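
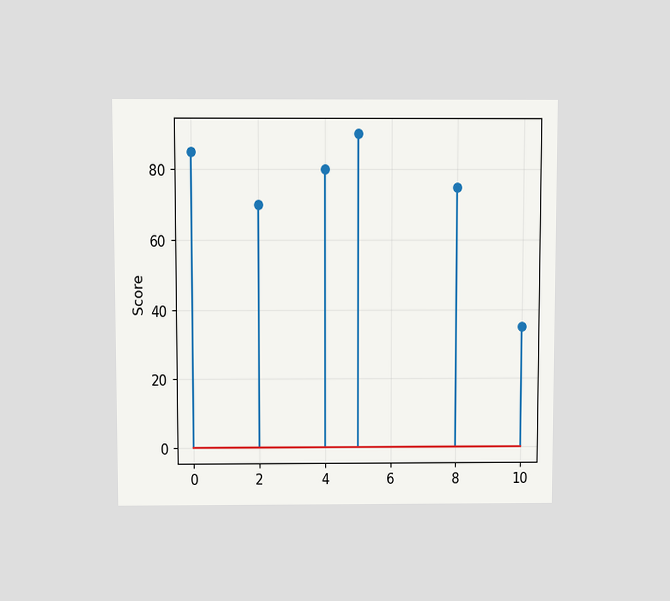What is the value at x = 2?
70

The chart is viewed slightly from above. The stem at x=2 reaches 70.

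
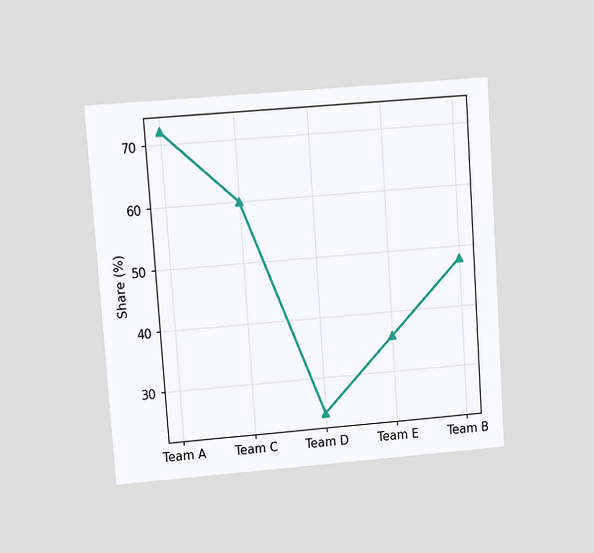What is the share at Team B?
The chart is tilted about 4° counter-clockwise and viewed at a slight angle. At Team B, the line is at 48%.

48%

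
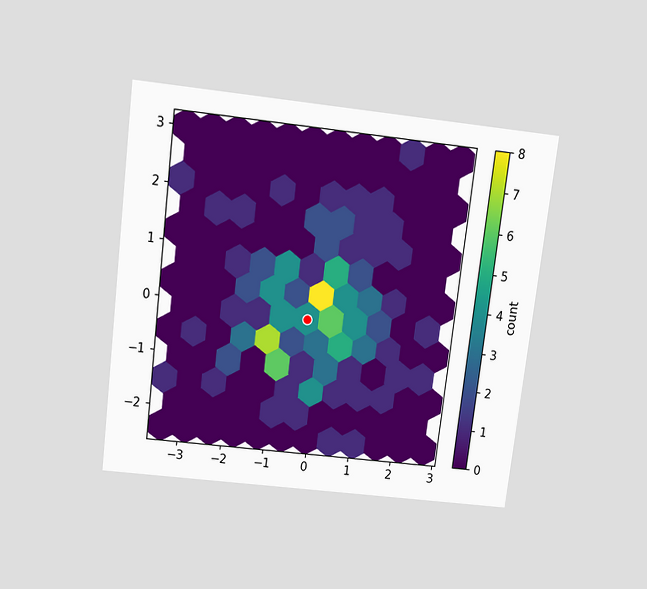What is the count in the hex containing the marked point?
The chart is tilted about 7° clockwise and viewed slightly from above. The marked hex reads 4 on the colorbar.

4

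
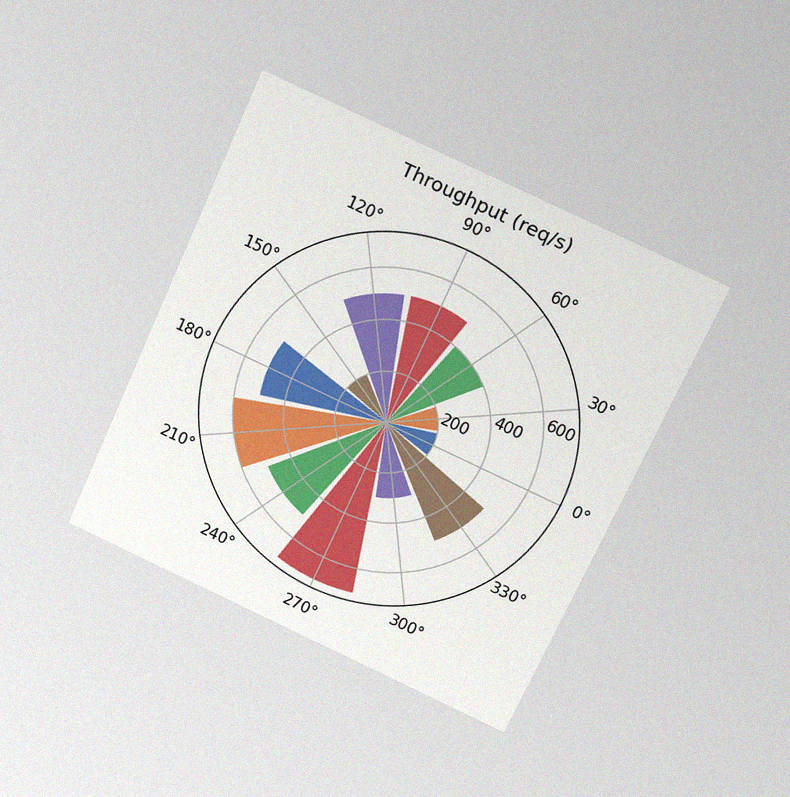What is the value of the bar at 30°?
200req/s

The chart is tilted about 24° clockwise and viewed slightly from above, with some photo noise. The bar at 30° reaches 200req/s on the radial axis.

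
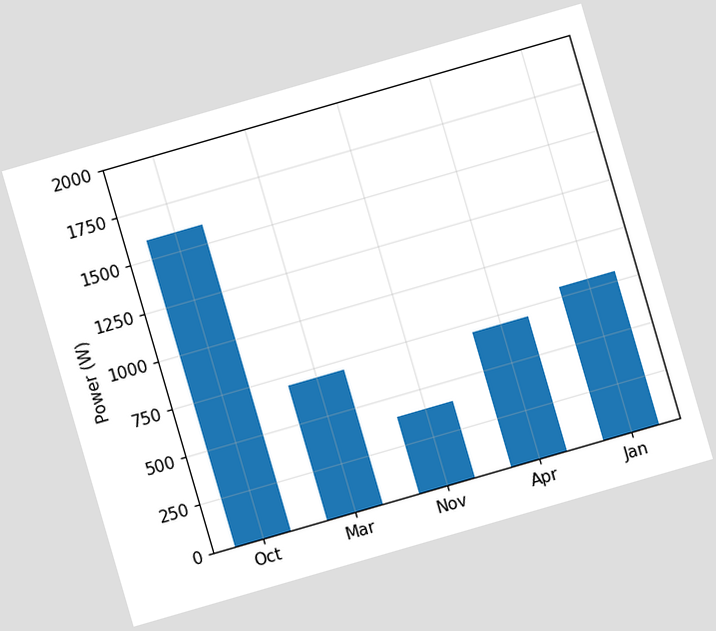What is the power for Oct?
1600W

The chart is tilted about 16° counter-clockwise. Reading along the chart's y-axis, the Oct bar reaches 1600W.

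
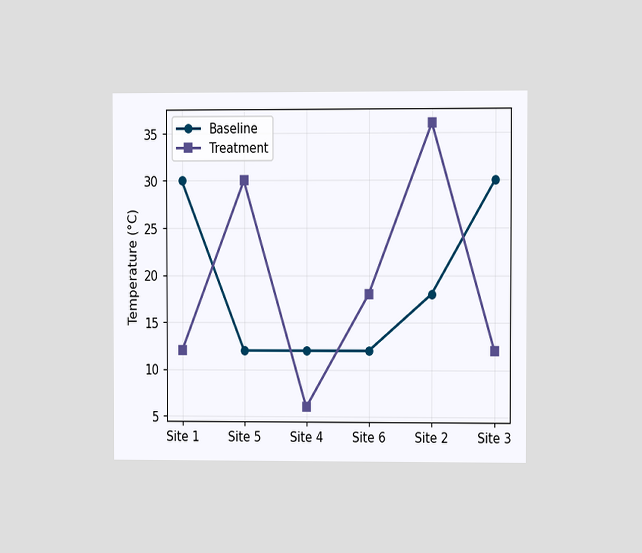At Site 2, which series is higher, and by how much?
Treatment, by 18°C

The chart is viewed at a slight angle. At Site 2, Treatment sits above the other line by 18°C.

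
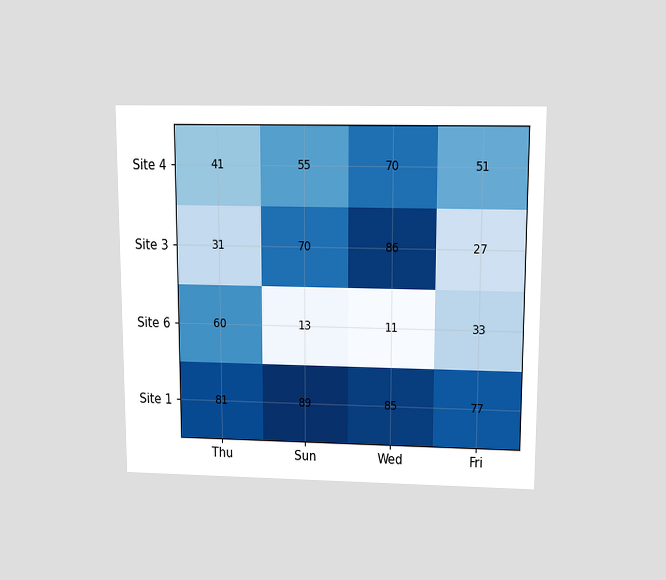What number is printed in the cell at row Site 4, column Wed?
The chart is viewed slightly from above. The (Site 4, Wed) cell reads 70.

70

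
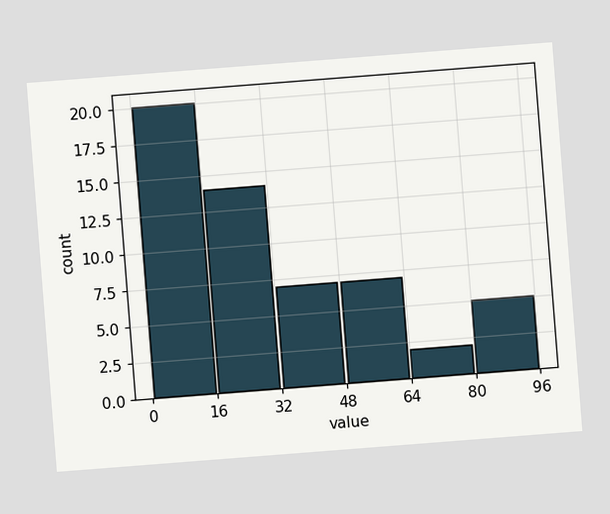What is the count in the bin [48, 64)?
The chart is tilted about 4° counter-clockwise. The [48, 64) bin has height 7.

7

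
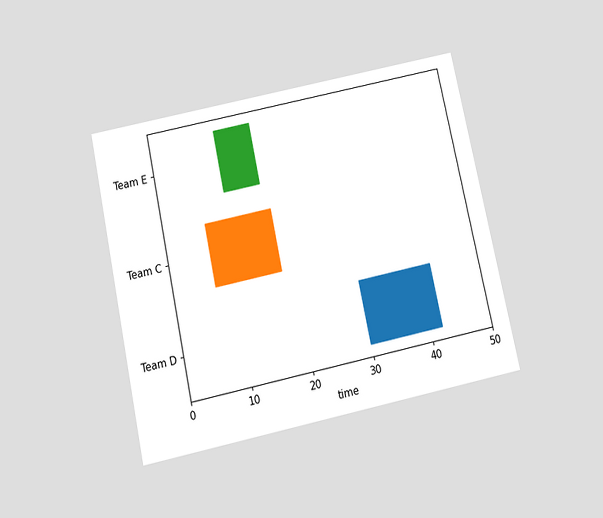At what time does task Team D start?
The chart is tilted about 12° counter-clockwise and viewed slightly from below. The Team D bar begins at t=30.

30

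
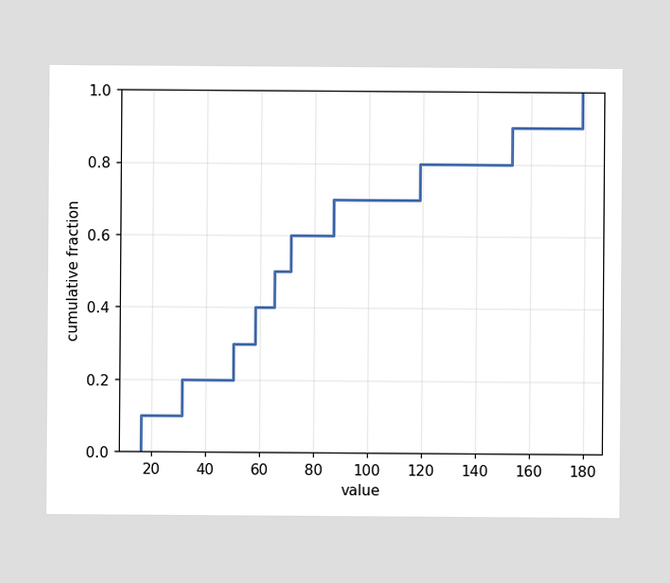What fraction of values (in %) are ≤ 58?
At x=58 the ECDF step is at 40%.

40%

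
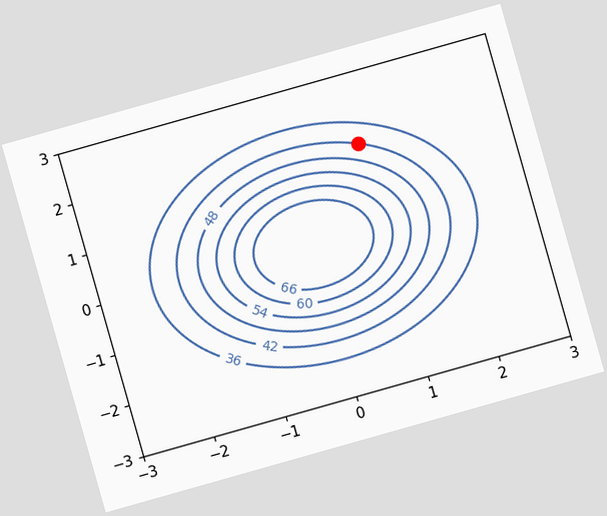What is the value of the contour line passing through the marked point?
42

The chart is tilted about 16° counter-clockwise. The marked point sits on the contour labelled 42.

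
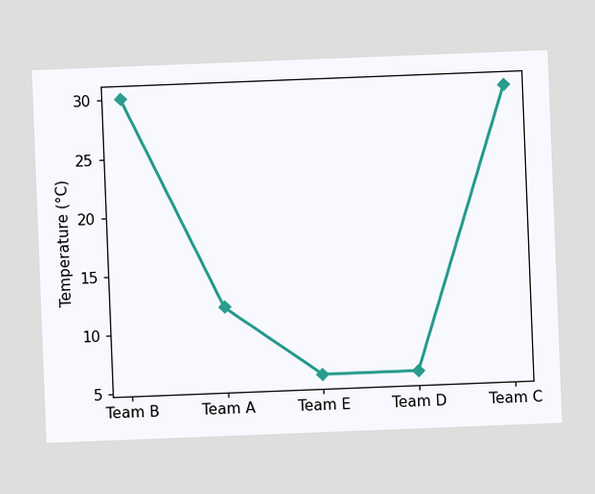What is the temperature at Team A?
12°C

The chart is tilted about 2° counter-clockwise. At Team A, the line is at 12°C.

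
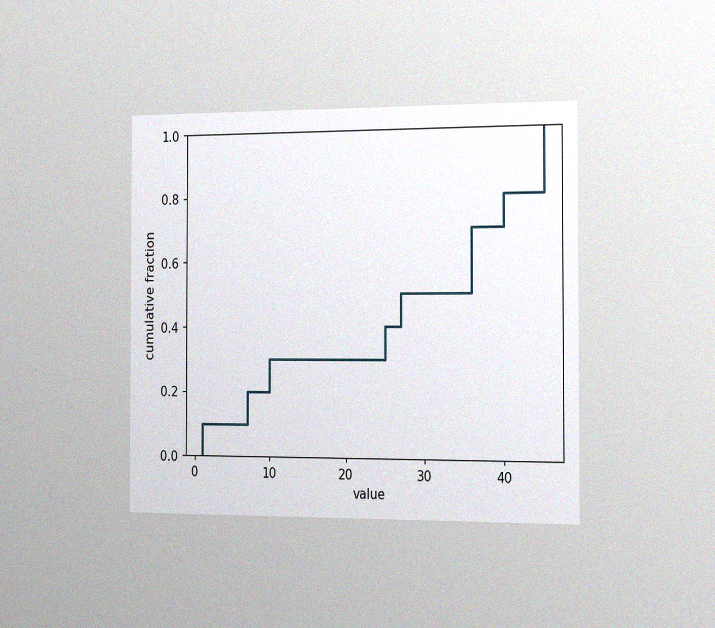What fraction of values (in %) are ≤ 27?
The chart is viewed slightly from the right, with some photo noise. At x=27 the ECDF step is at 50%.

50%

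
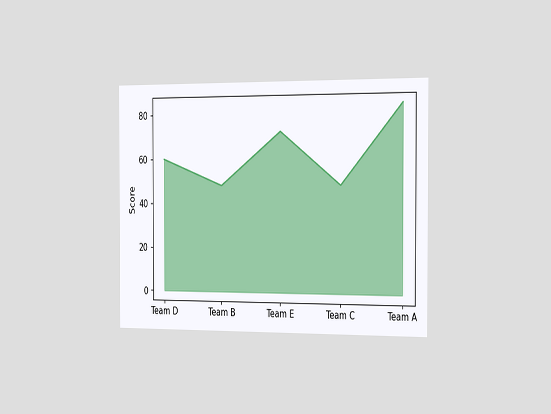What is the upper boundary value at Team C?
The chart is viewed slightly from the right. At Team C the upper boundary is at 48.

48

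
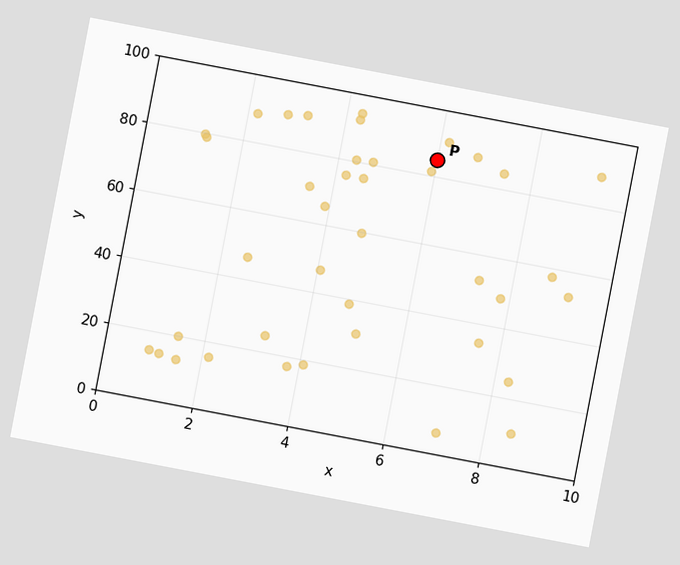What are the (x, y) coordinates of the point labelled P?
(6, 85)

The chart is tilted about 11° clockwise. Following the gridlines from P to each axis, P sits at (6, 85).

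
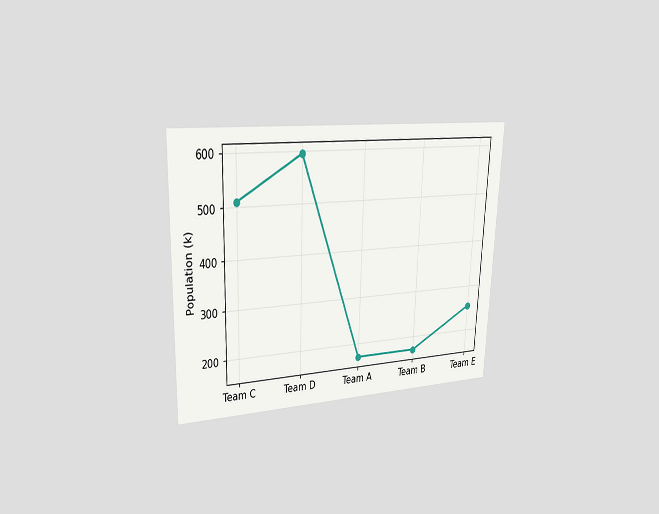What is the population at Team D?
595k

The chart is tilted about 2° clockwise and viewed slightly from the left. At Team D, the line is at 595k.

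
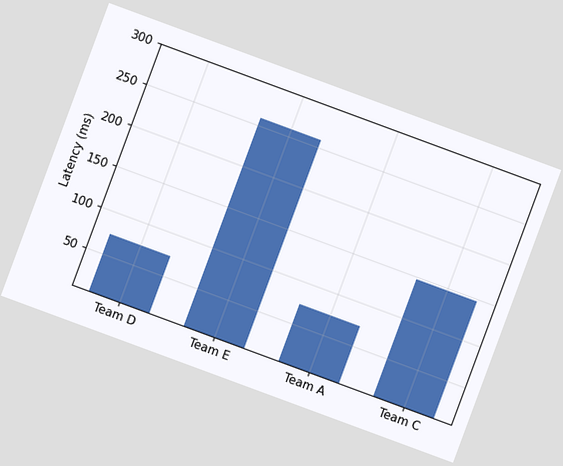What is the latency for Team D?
74ms

The chart is tilted about 20° clockwise. Reading along the chart's y-axis, the Team D bar reaches 74ms.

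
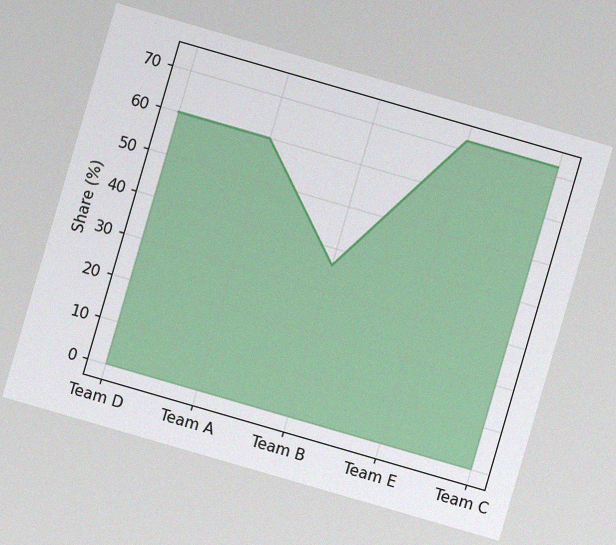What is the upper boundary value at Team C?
The chart is tilted about 16° clockwise, with some photo noise. At Team C the upper boundary is at 72%.

72%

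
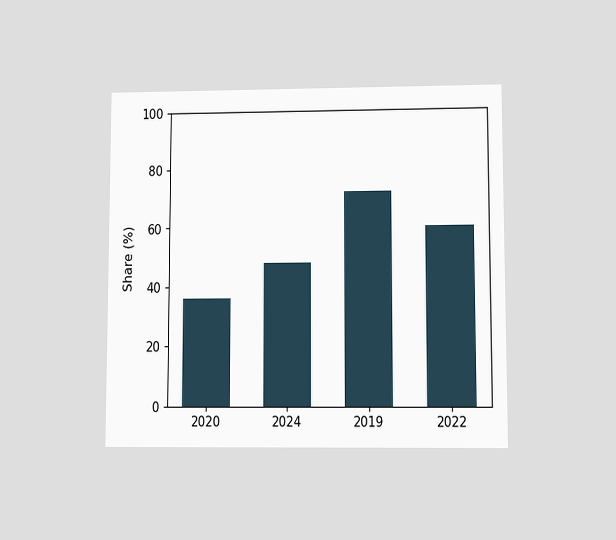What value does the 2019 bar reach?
The chart is viewed at a slight angle. Reading along the chart's y-axis, the 2019 bar reaches 72%.

72%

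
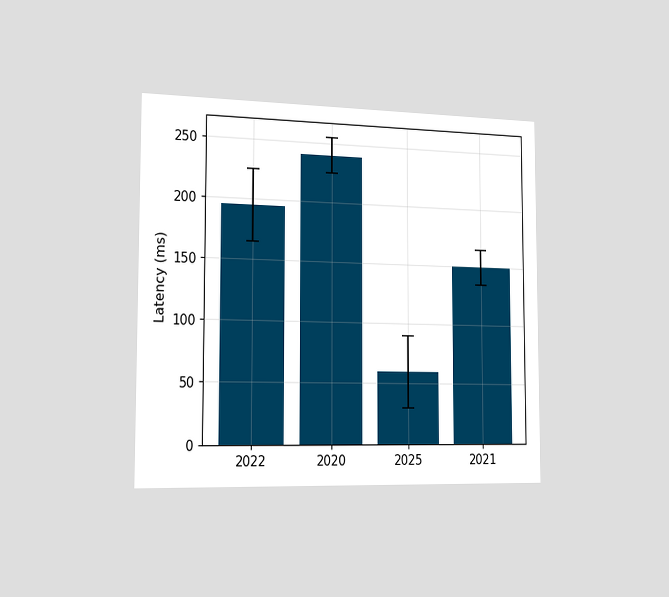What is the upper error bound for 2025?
The chart is viewed slightly from the left. The 2025 bar's upper whisker reaches 90ms.

90ms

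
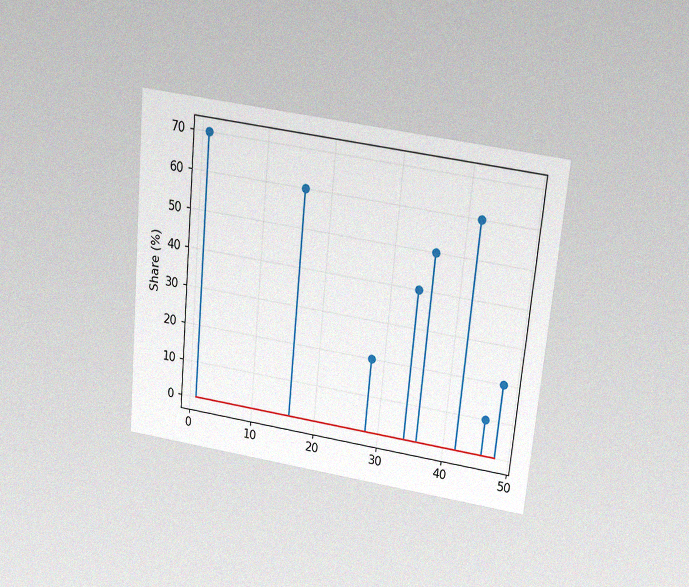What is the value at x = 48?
The chart is tilted about 5° clockwise and viewed slightly from above, with some photo noise. The stem at x=48 reaches 20%.

20%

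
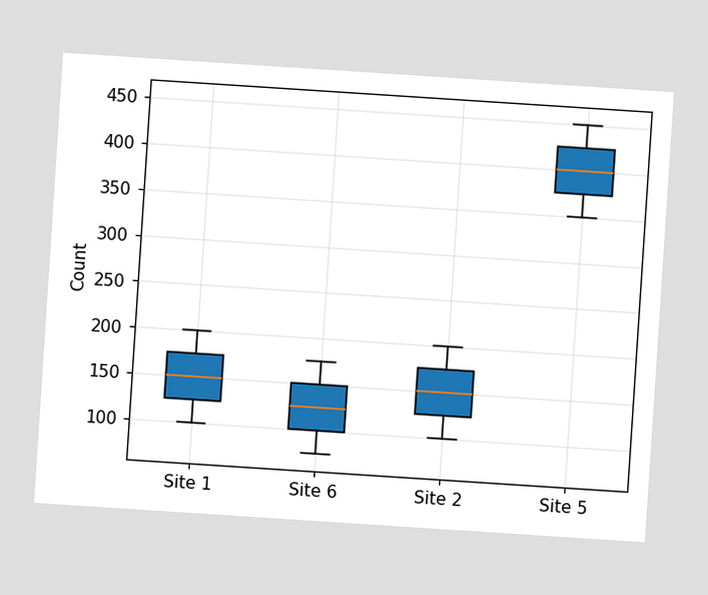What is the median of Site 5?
The chart is tilted about 4° clockwise. The median line in the Site 5 box sits at 400.

400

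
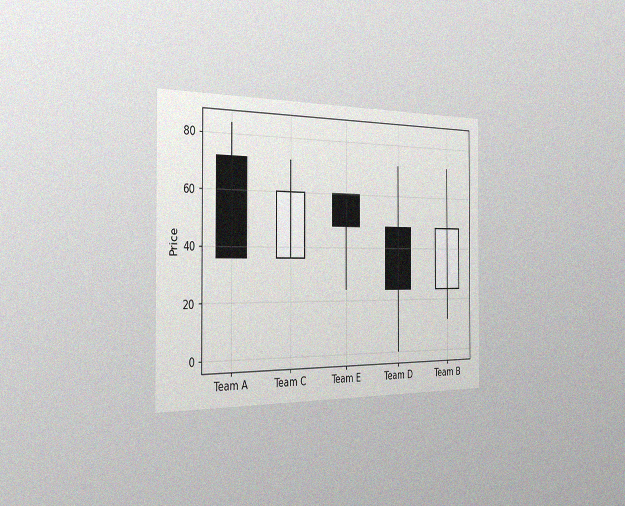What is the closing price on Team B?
48

The chart is viewed slightly from the left, with some photo noise. The Team B candle closes at 48.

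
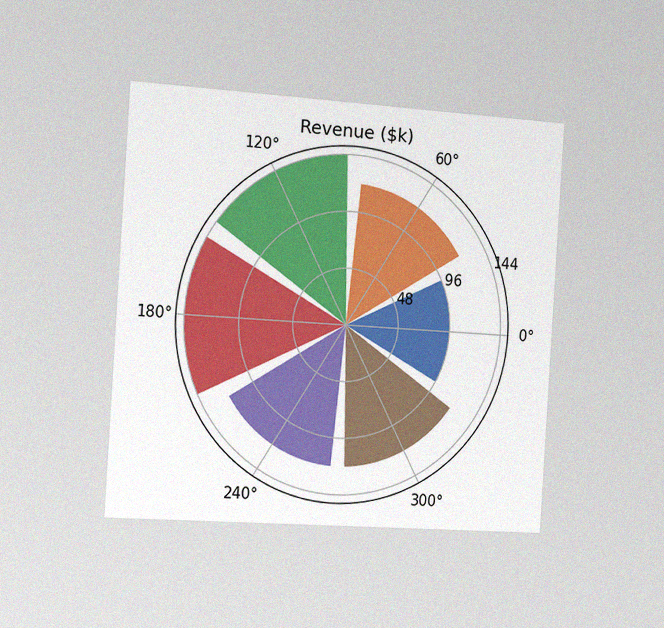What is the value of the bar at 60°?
$120k

The chart is tilted about 4° clockwise and viewed slightly from the left, with some photo noise. The bar at 60° reaches $120k on the radial axis.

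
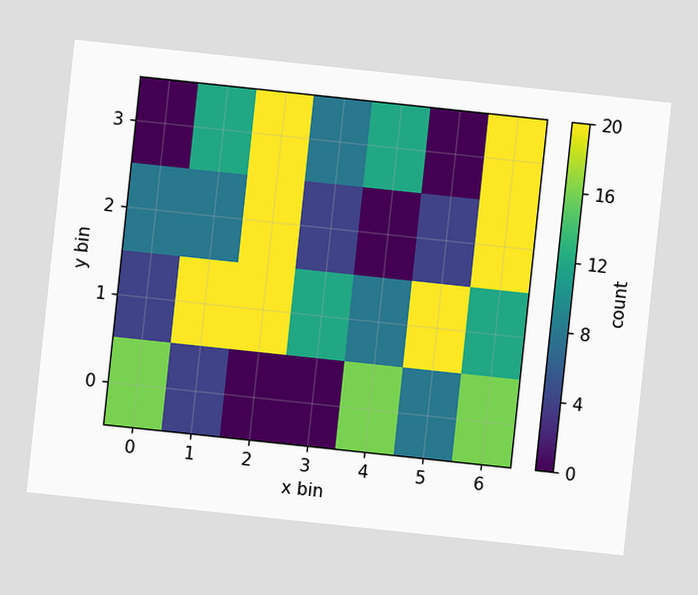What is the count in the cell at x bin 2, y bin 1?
20

The chart is tilted about 6° clockwise. Matching the cell (2, 1) against the colorbar gives 20.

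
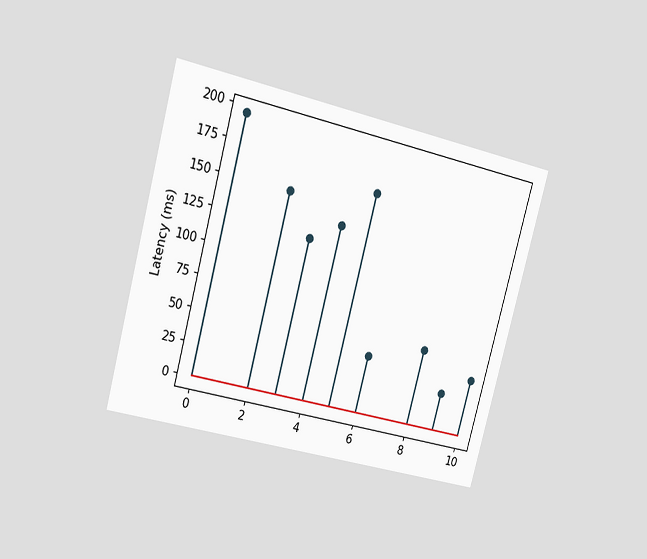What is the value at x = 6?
The chart is tilted about 15° clockwise and viewed at a slight angle. The stem at x=6 reaches 45ms.

45ms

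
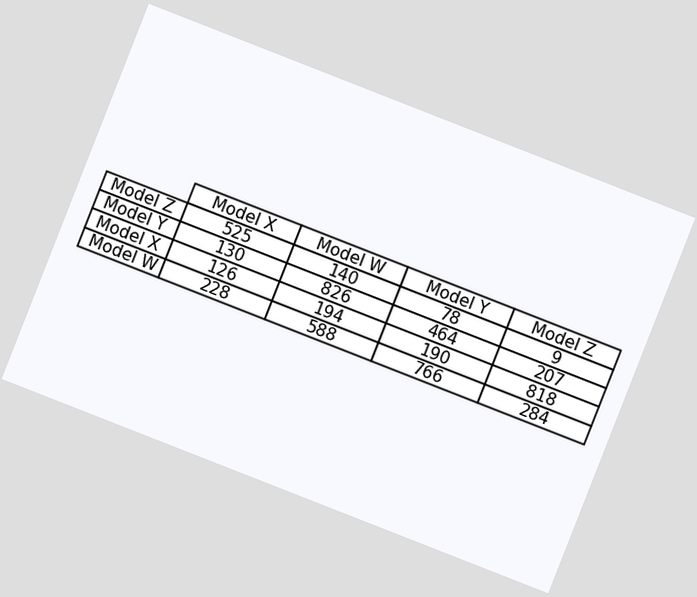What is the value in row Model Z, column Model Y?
78

The chart is tilted about 21° clockwise. The (Model Z, Model Y) cell reads 78.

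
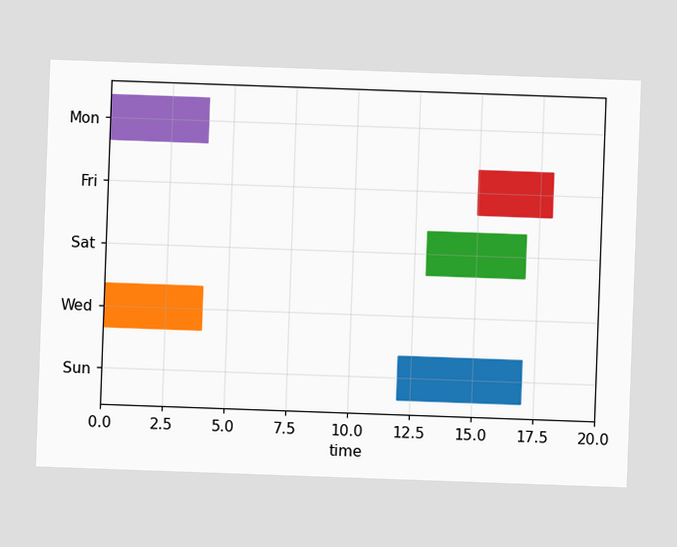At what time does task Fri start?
15

The chart is tilted about 2° clockwise. The Fri bar begins at t=15.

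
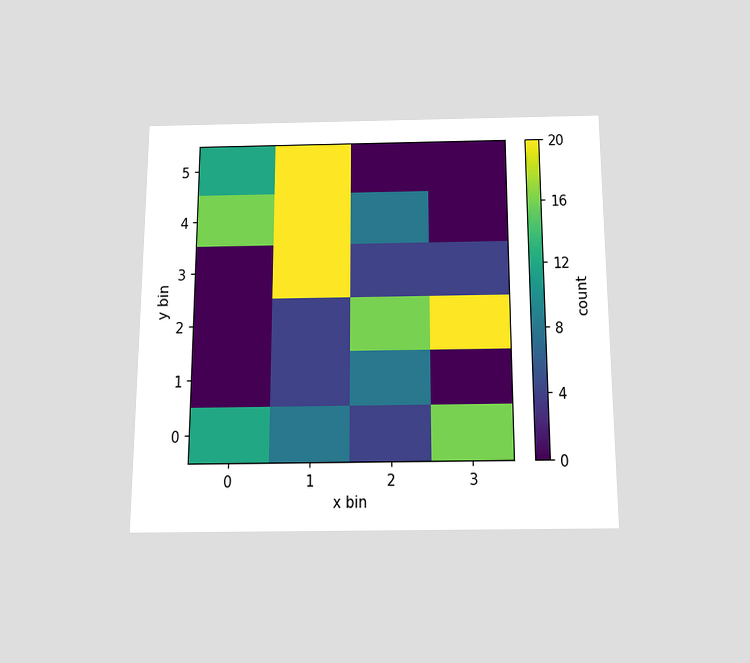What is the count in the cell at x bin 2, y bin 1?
8

The chart is viewed slightly from below. Matching the cell (2, 1) against the colorbar gives 8.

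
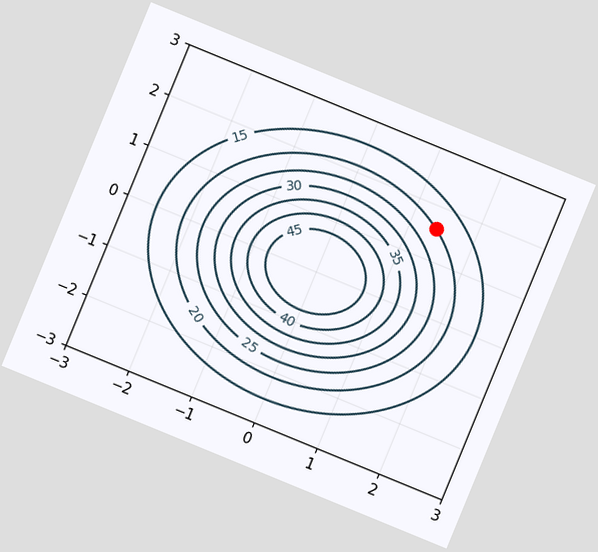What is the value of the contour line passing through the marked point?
The chart is tilted about 22° clockwise. The marked point sits on the contour labelled 20.

20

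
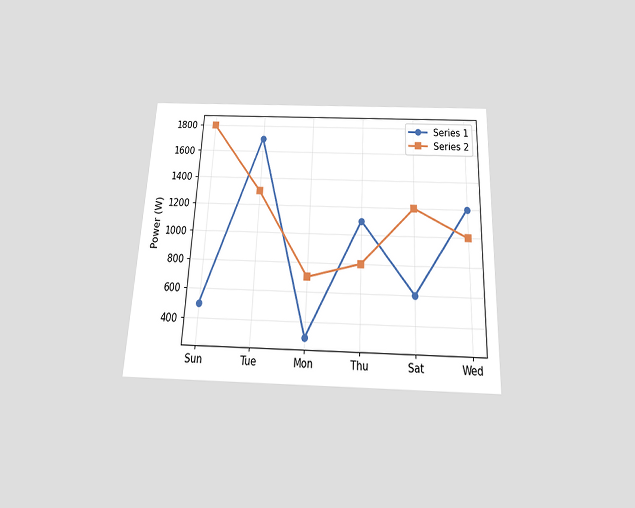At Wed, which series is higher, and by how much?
Series 1, by 200W

The chart is tilted about 3° clockwise and viewed slightly from below. At Wed, Series 1 sits above the other line by 200W.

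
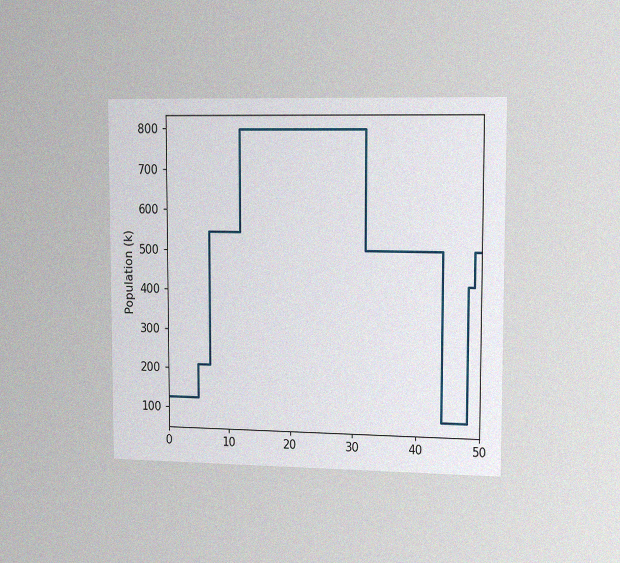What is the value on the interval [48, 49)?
The chart is viewed slightly from the right, with some photo noise. On [48, 49) the step sits at 420k.

420k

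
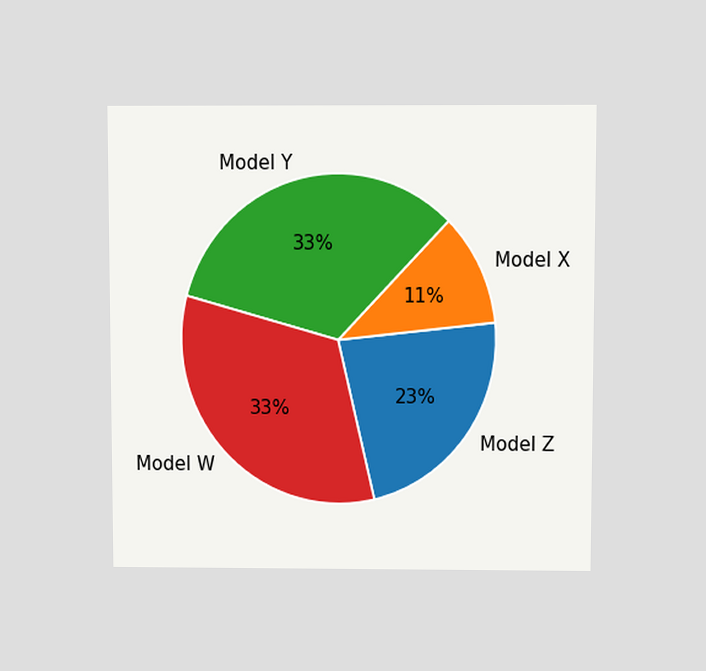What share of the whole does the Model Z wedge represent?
The chart is viewed slightly from above. The Model Z slice takes up 23% of the pie.

23%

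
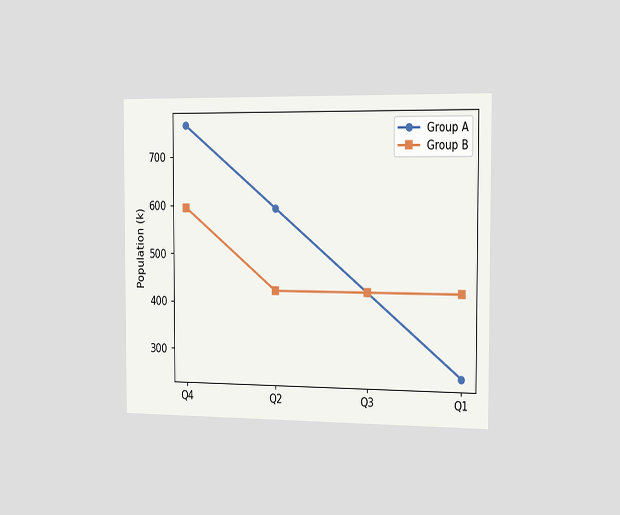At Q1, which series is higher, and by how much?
Group B, by 170k

The chart is viewed slightly from the right. At Q1, Group B sits above the other line by 170k.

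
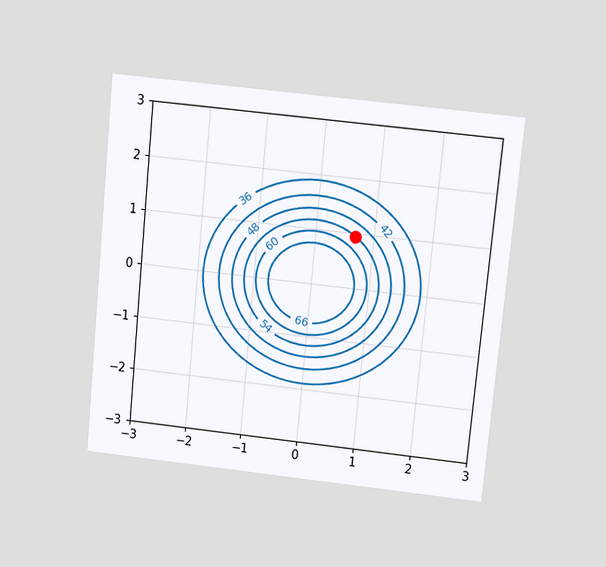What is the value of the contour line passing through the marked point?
The chart is tilted about 5° clockwise and viewed slightly from above. The marked point sits on the contour labelled 54.

54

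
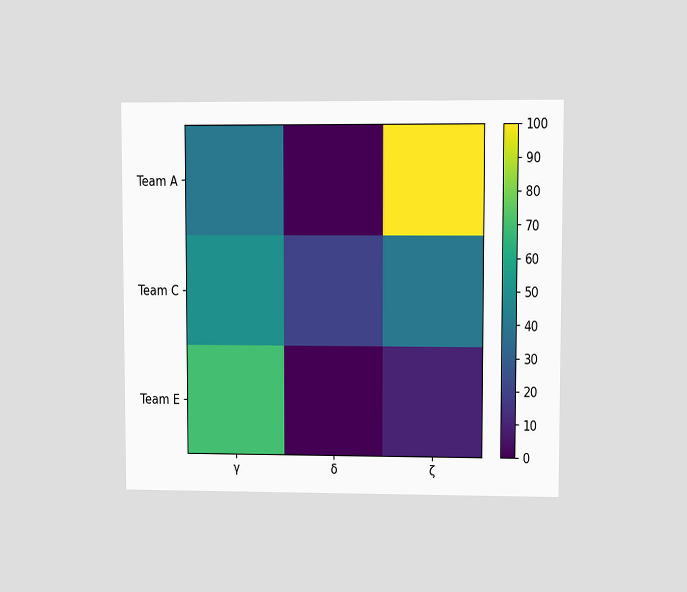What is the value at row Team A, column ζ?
100

The chart is viewed at a slight angle. Matching cell (Team A, ζ) against the colorbar gives 100.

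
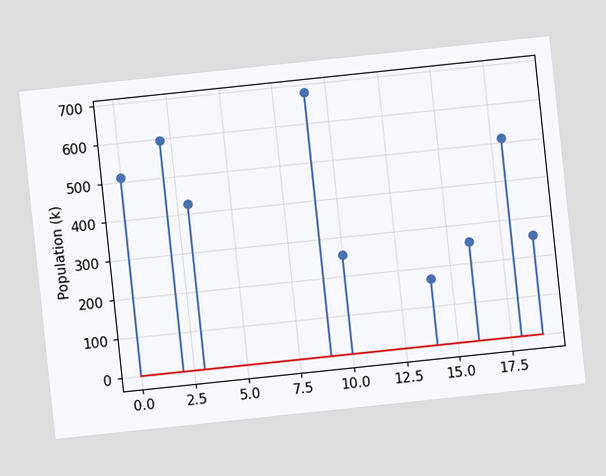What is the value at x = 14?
170k

The chart is tilted about 6° counter-clockwise. The stem at x=14 reaches 170k.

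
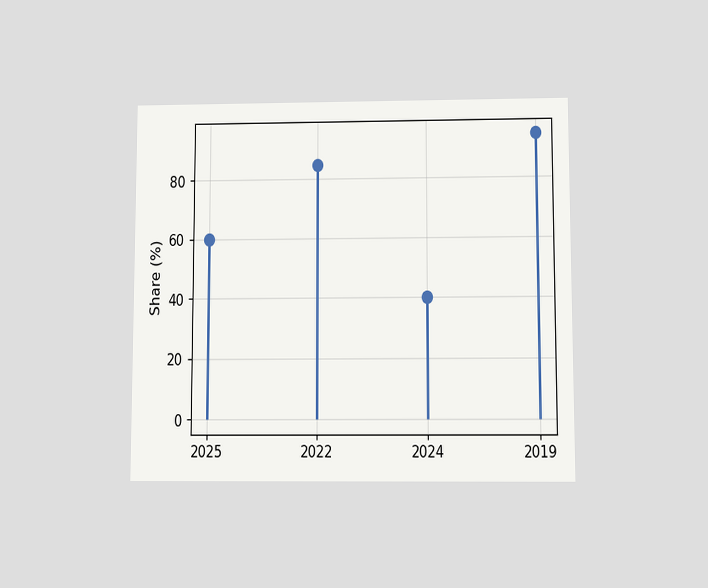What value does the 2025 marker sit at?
The chart is viewed slightly from below. The 2025 marker sits at 60%.

60%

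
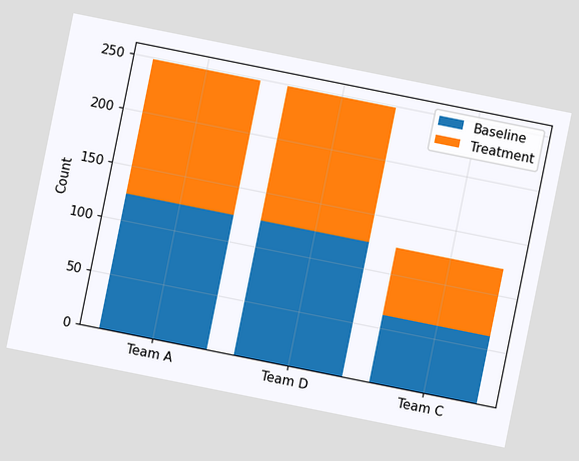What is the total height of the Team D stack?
The chart is tilted about 11° clockwise. The Team D stack's top reaches 248 on the y-axis.

248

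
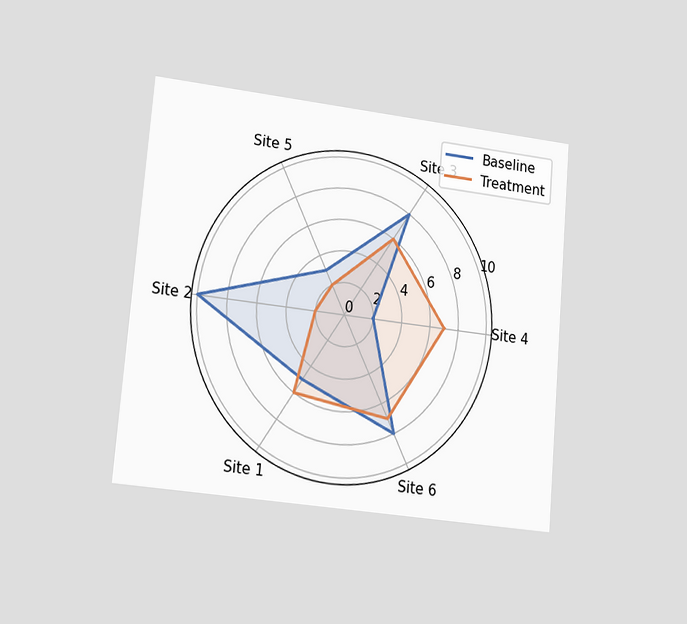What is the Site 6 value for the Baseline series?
8

The chart is tilted about 5° clockwise and viewed at a slight angle. On the Site 6 axis, Baseline reaches 8.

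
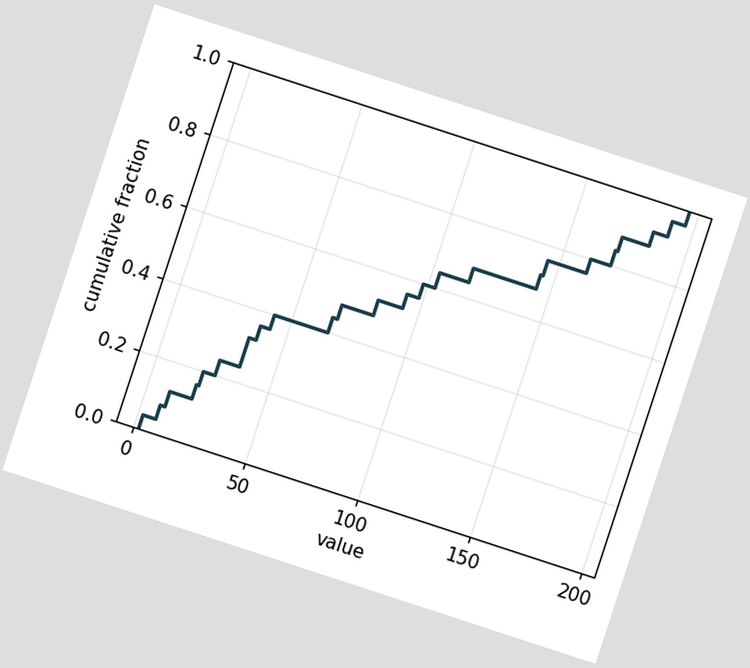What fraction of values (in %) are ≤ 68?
48%

The chart is tilted about 18° clockwise. At x=68 the ECDF step is at 48%.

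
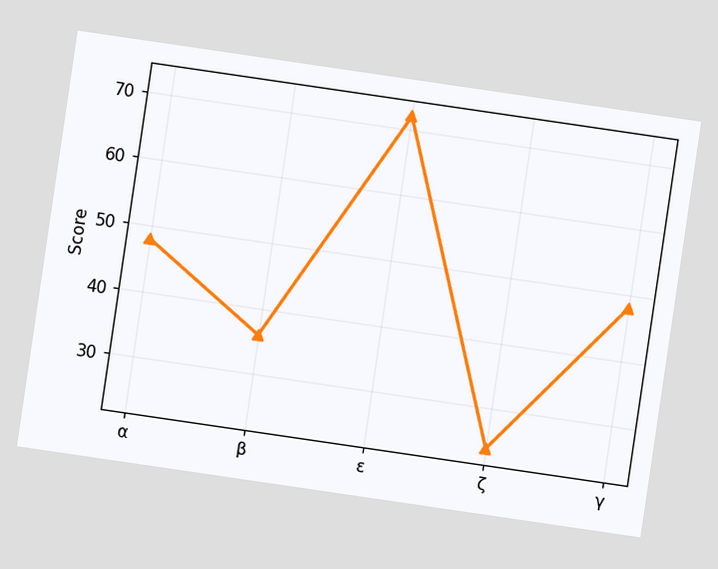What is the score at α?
The chart is tilted about 8° clockwise. At α, the line is at 48.

48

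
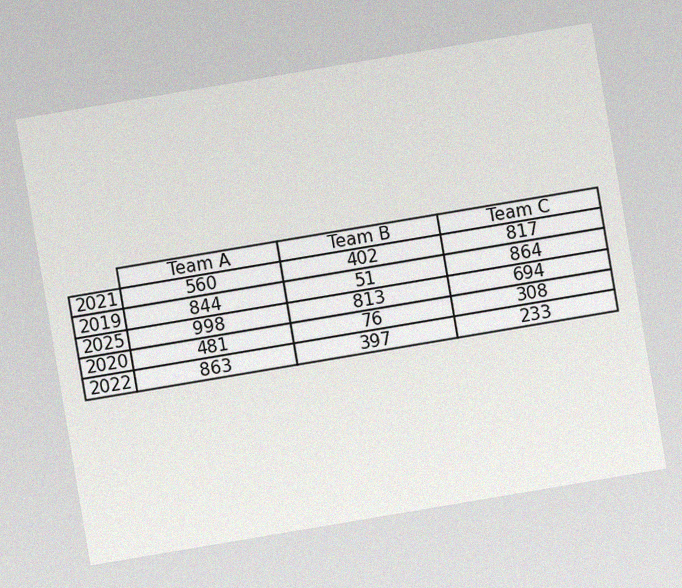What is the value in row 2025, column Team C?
694

The chart is tilted about 10° counter-clockwise, with some photo noise. The (2025, Team C) cell reads 694.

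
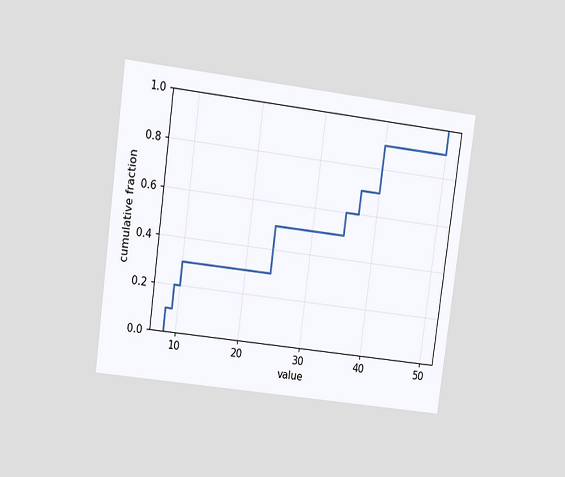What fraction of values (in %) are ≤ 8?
The chart is tilted about 8° clockwise and viewed at a slight angle. At x=8 the ECDF step is at 10%.

10%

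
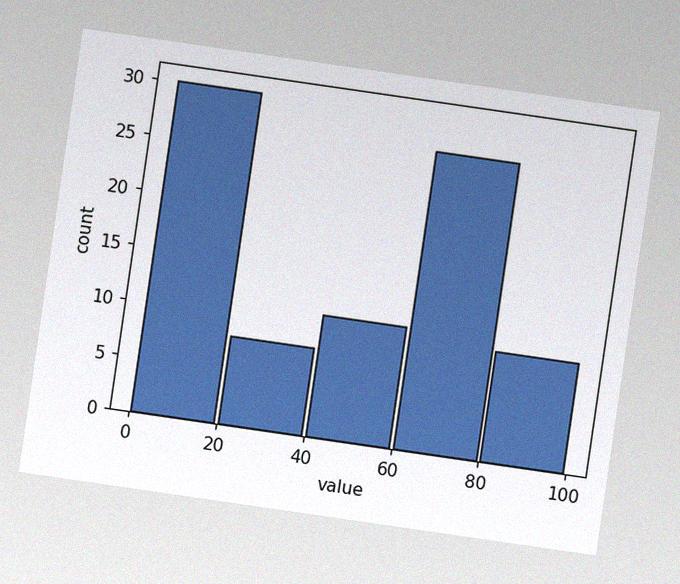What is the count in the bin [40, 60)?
11

The chart is tilted about 8° clockwise, with some photo noise. The [40, 60) bin has height 11.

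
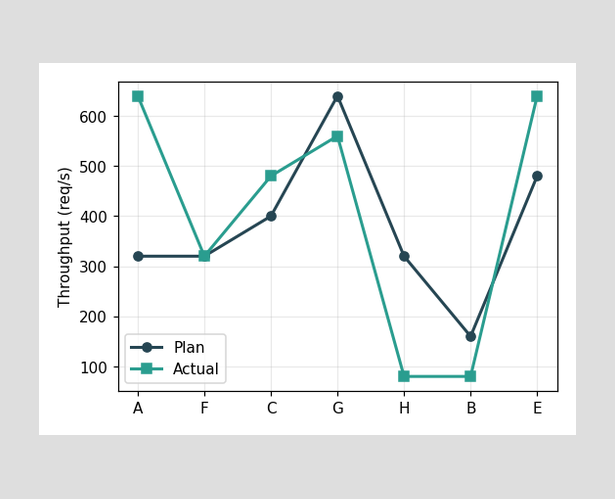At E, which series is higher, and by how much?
Actual, by 160req/s

At E, Actual sits above the other line by 160req/s.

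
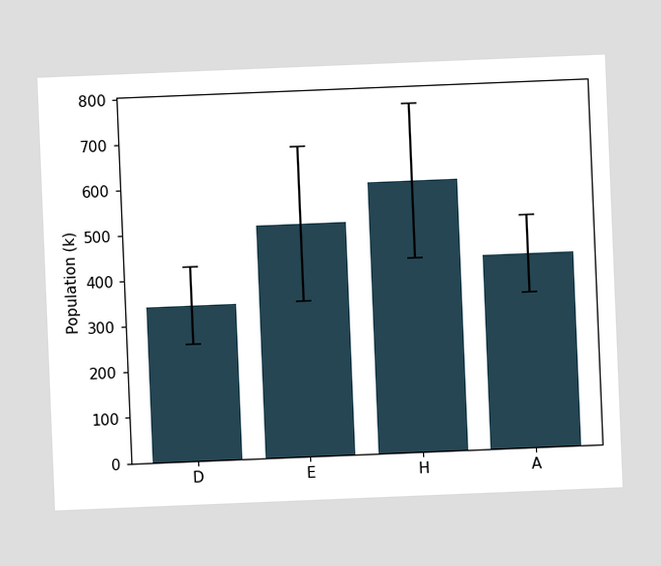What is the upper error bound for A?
The chart is tilted about 2° counter-clockwise. The A bar's upper whisker reaches 510k.

510k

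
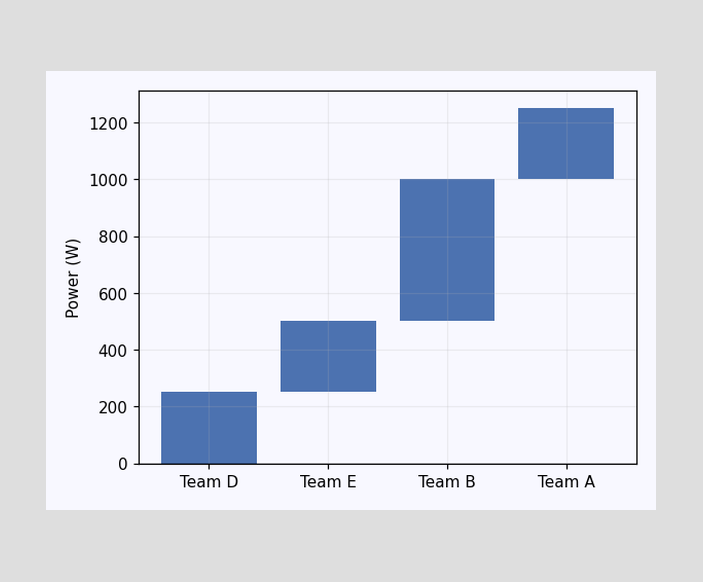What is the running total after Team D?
After Team D the running total reaches 250W.

250W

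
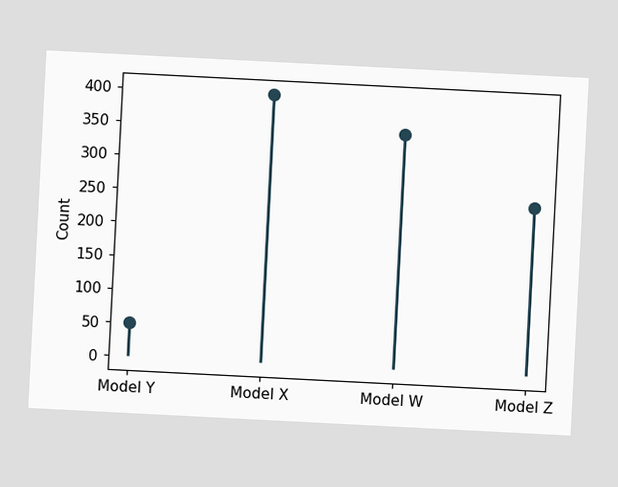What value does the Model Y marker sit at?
50

The chart is tilted about 3° clockwise. The Model Y marker sits at 50.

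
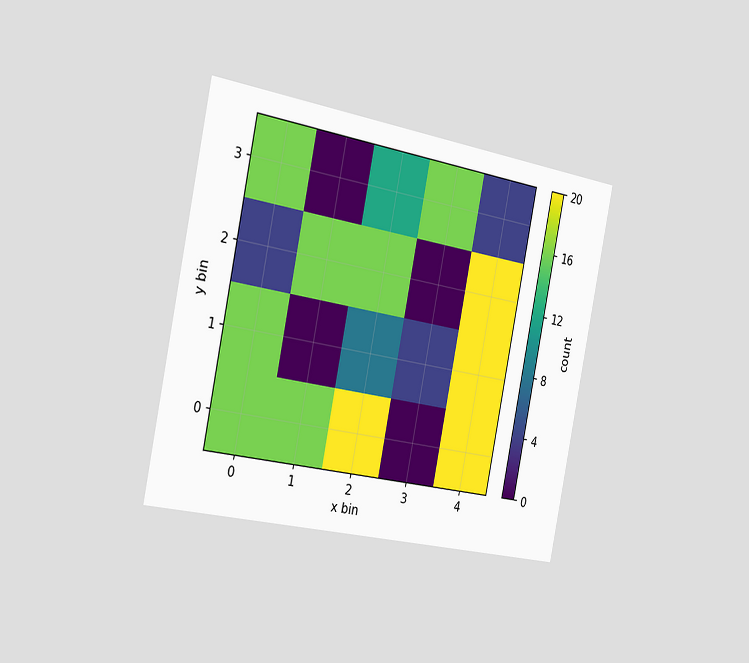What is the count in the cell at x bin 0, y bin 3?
The chart is tilted about 11° clockwise and viewed slightly from the left. Matching the cell (0, 3) against the colorbar gives 16.

16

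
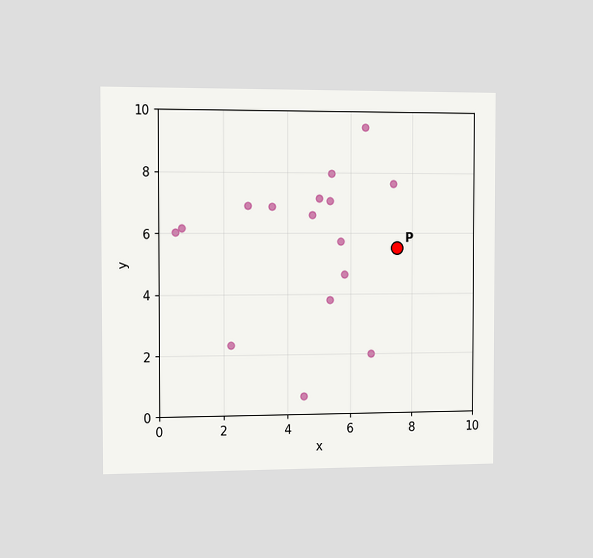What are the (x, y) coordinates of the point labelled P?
The chart is viewed slightly from the left. Following the gridlines from P to each axis, P sits at (7.5, 5.5).

(7.5, 5.5)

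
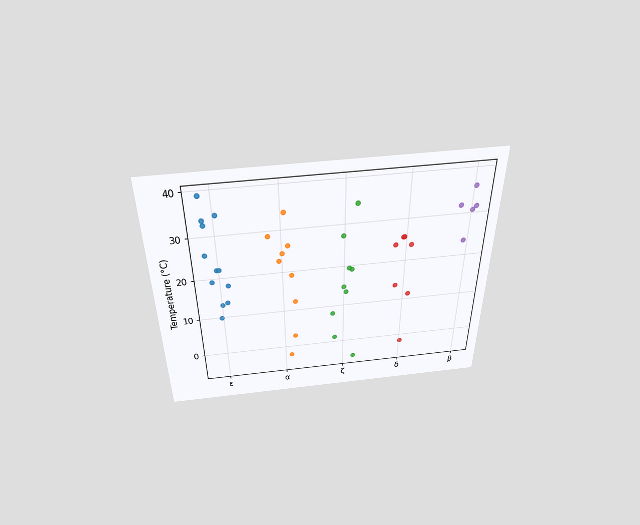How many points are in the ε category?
The chart is viewed slightly from above. Counting the markers in the ε column gives 12.

12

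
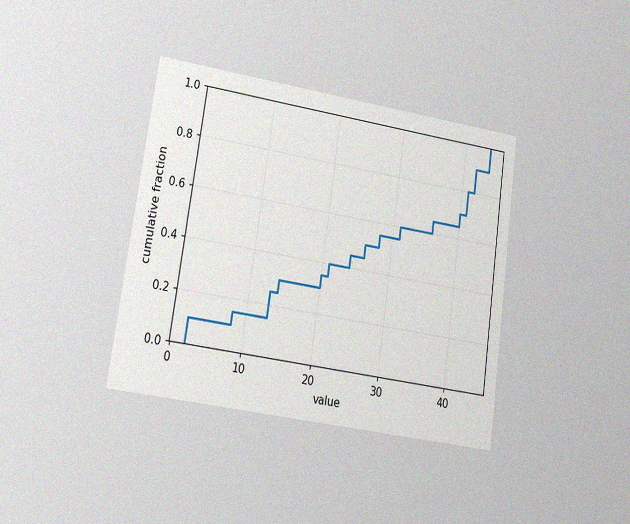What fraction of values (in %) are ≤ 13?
25%

The chart is tilted about 8° clockwise and viewed at a slight angle, with some photo noise. At x=13 the ECDF step is at 25%.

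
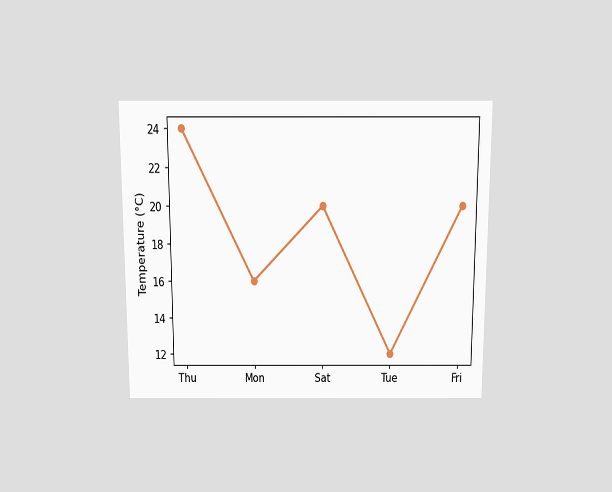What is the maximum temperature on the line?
24°C

The chart is viewed slightly from above. The highest point is at Thu, and reading across to the y-axis gives 24°C.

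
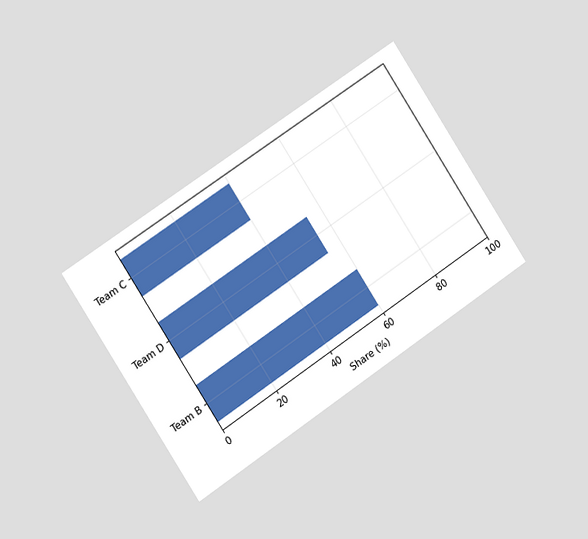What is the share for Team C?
The chart is tilted about 33° counter-clockwise and viewed at a slight angle. Reading along the chart's x-axis, the Team C bar reaches 40%.

40%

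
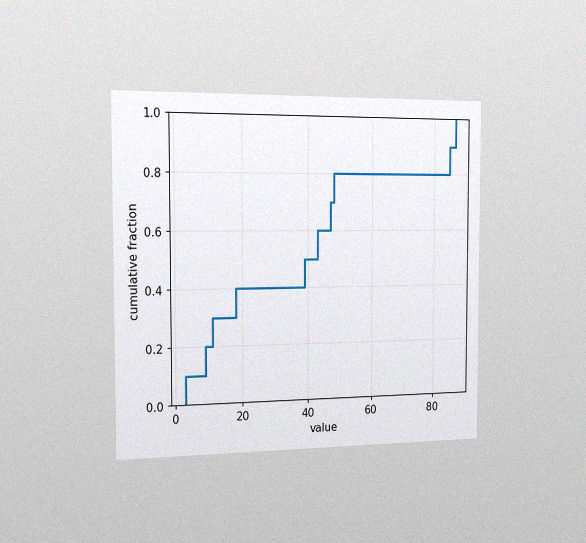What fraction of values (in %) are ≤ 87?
100%

The chart is viewed slightly from the left, with some photo noise. At x=87 the ECDF step is at 100%.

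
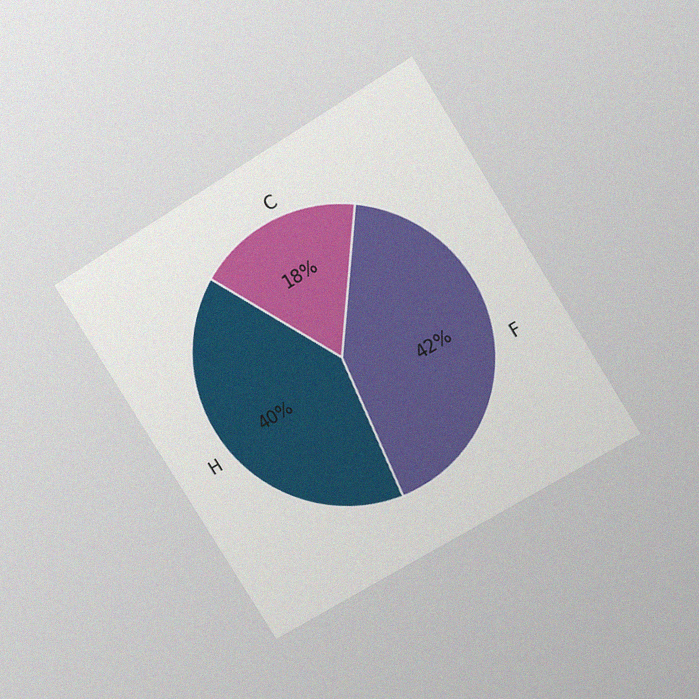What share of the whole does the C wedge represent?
18%

The chart is tilted about 32° counter-clockwise and viewed at a slight angle, with some photo noise. The C slice takes up 18% of the pie.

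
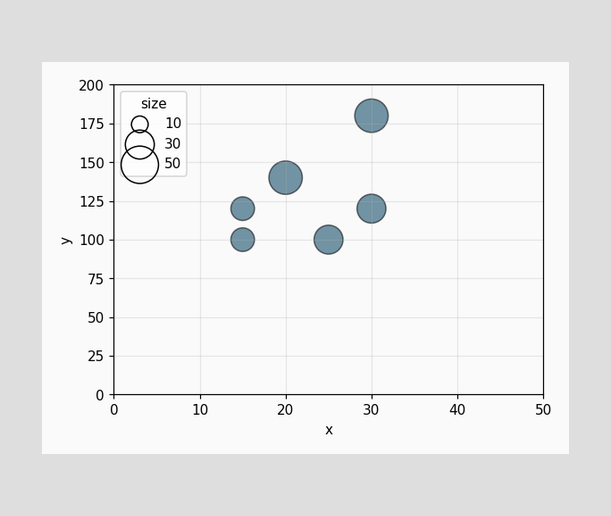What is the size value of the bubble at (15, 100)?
Matching the bubble at (15, 100) against the size legend gives 20.

20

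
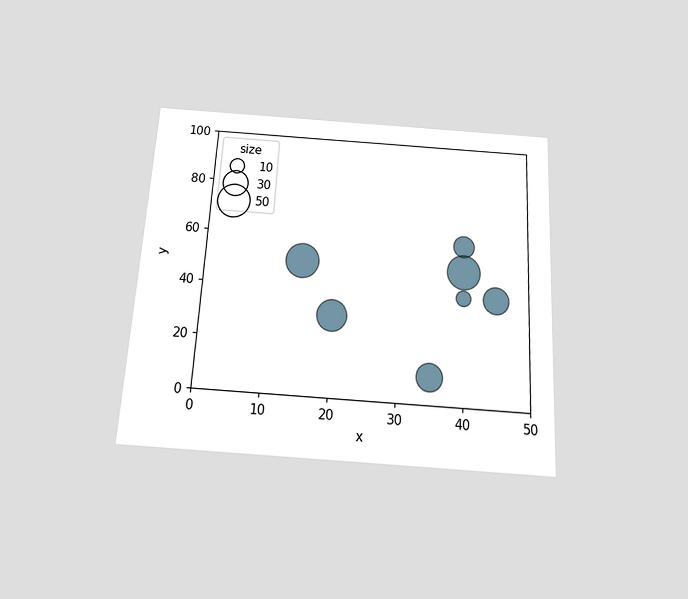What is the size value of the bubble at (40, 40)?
10

The chart is tilted about 3° clockwise and viewed slightly from below. Matching the bubble at (40, 40) against the size legend gives 10.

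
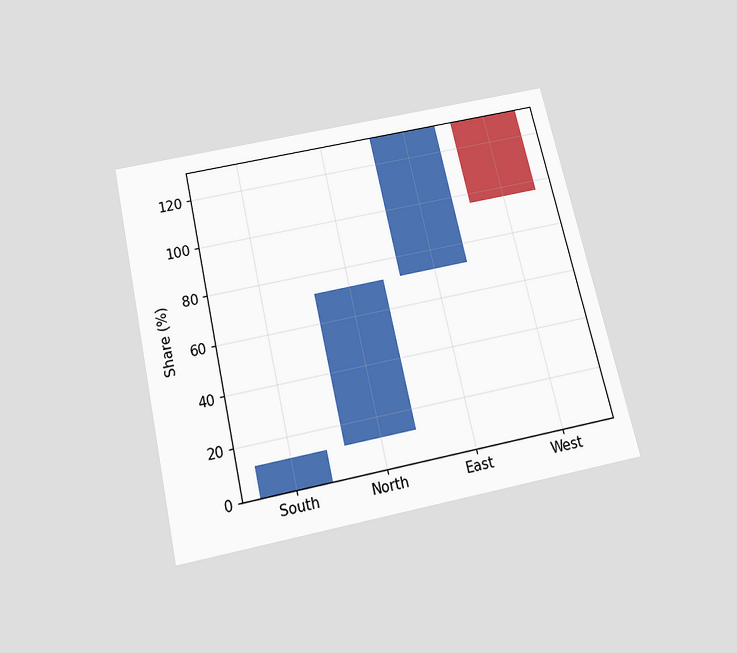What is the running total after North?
The chart is tilted about 13° counter-clockwise and viewed slightly from below. After North the running total reaches 72%.

72%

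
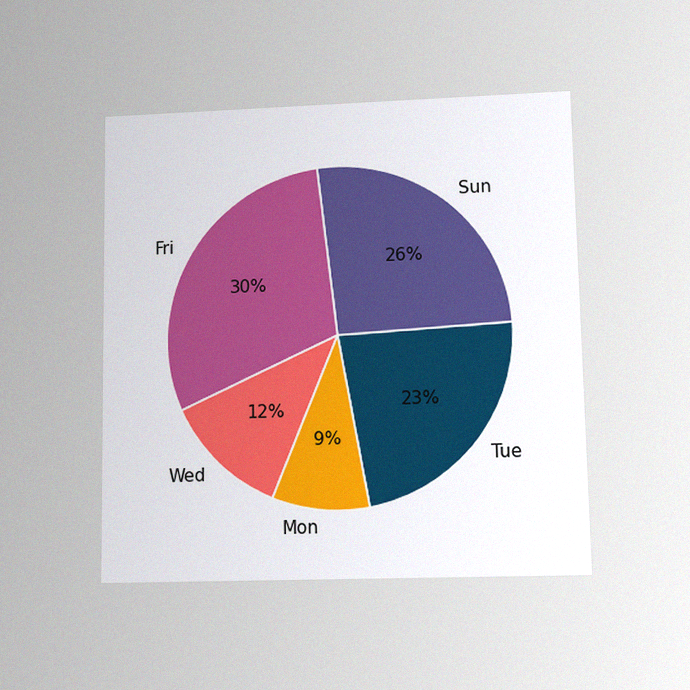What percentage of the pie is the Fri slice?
The chart is viewed at a slight angle, with some photo noise. The Fri slice takes up 30% of the pie.

30%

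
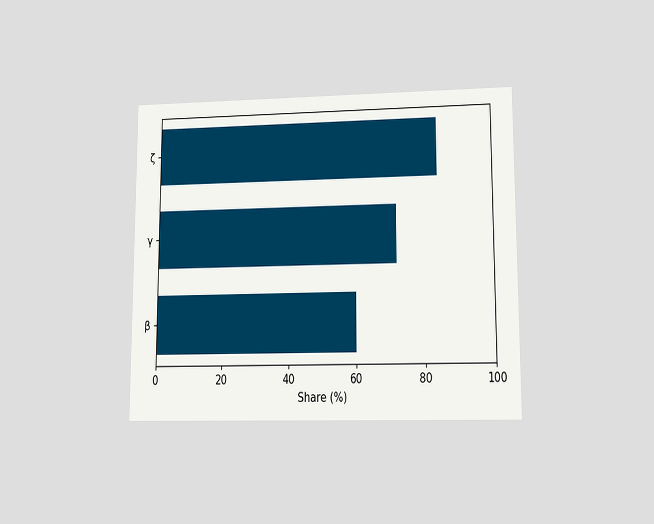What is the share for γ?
The chart is viewed at a slight angle. Reading along the chart's x-axis, the γ bar reaches 72%.

72%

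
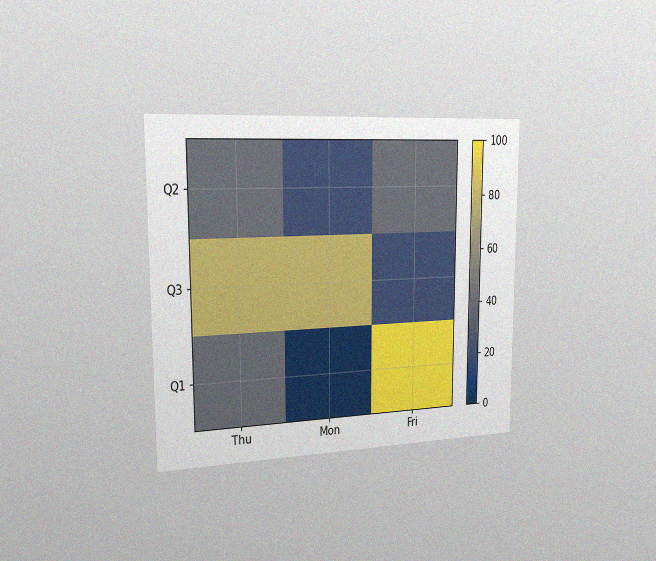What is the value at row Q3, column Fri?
20

The chart is viewed slightly from the left, with some photo noise. Matching cell (Q3, Fri) against the colorbar gives 20.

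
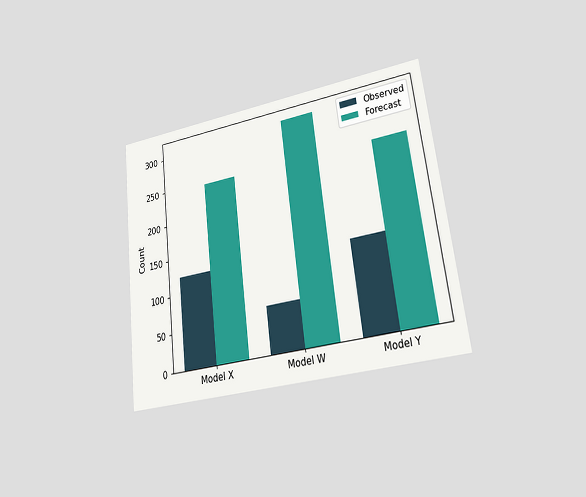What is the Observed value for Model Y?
124

The chart is tilted about 7° counter-clockwise and viewed at a slight angle. The Observed bar at Model Y reaches 124 on the y-axis.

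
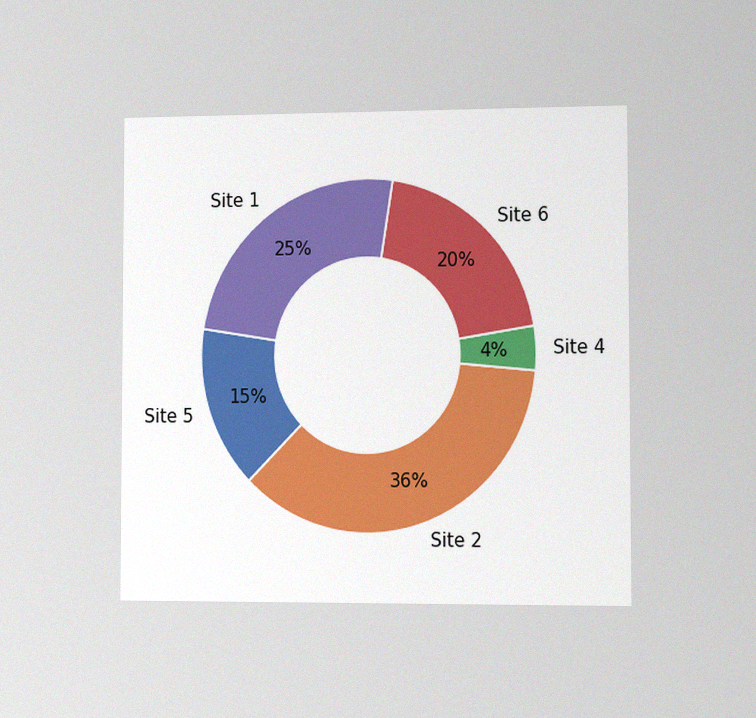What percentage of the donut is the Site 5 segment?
The chart is viewed slightly from the right, with some photo noise. The Site 5 segment takes up 15% of the ring.

15%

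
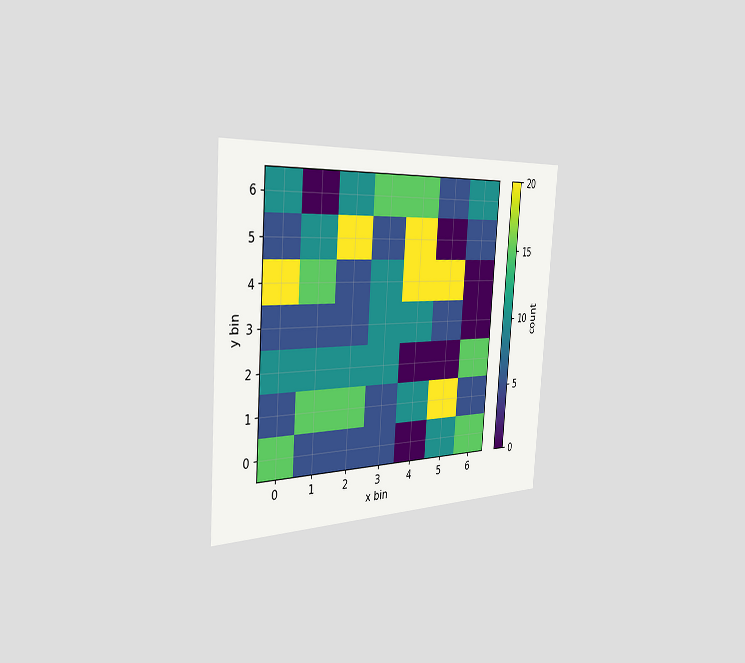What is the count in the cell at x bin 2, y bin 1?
The chart is tilted about 4° clockwise and viewed slightly from the left. Matching the cell (2, 1) against the colorbar gives 15.

15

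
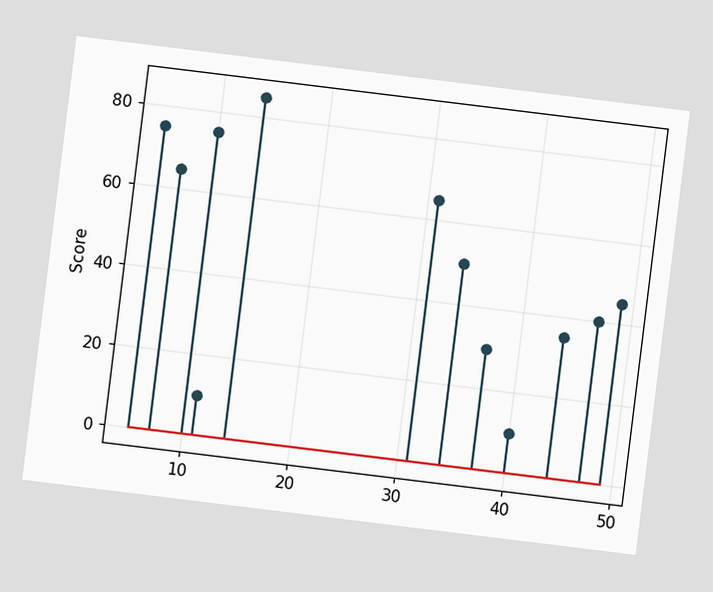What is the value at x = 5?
75

The chart is tilted about 7° clockwise. The stem at x=5 reaches 75.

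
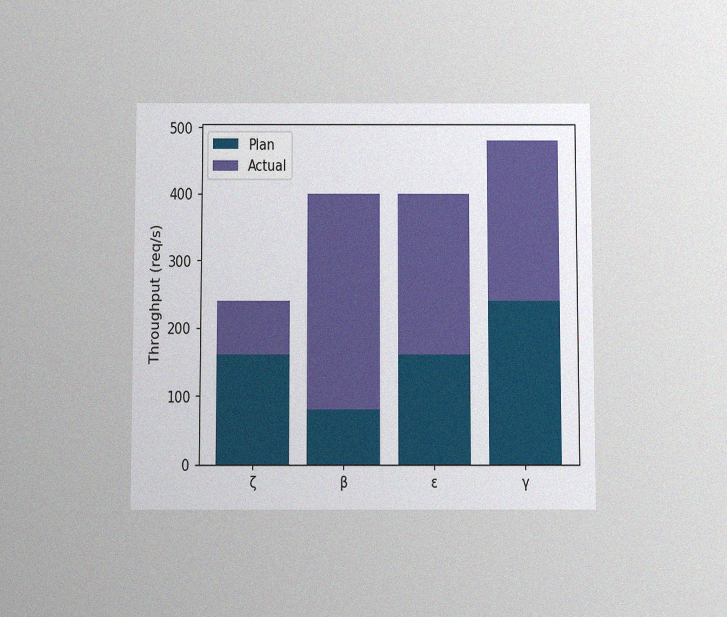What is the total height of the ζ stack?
240req/s

The chart is viewed slightly from below, with some photo noise. The ζ stack's top reaches 240req/s on the y-axis.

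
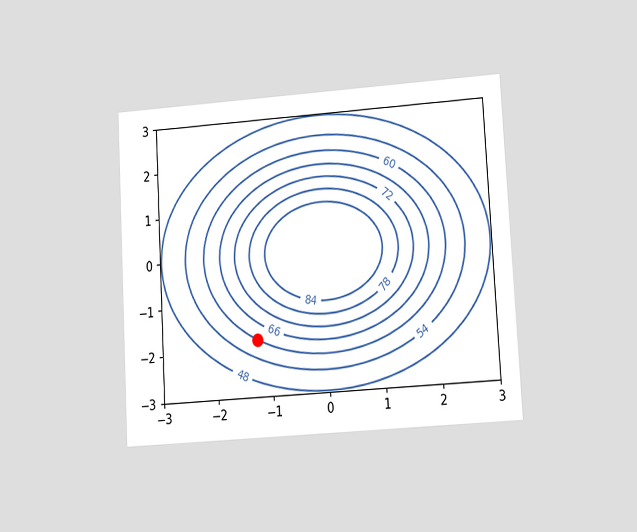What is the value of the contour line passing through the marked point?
60

The chart is tilted about 3° counter-clockwise and viewed at a slight angle. The marked point sits on the contour labelled 60.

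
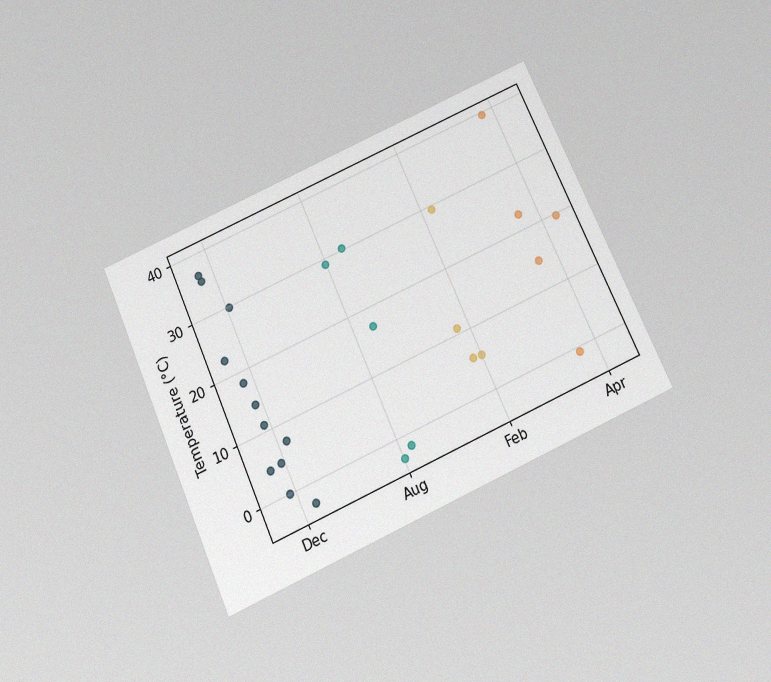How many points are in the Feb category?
4

The chart is tilted about 24° counter-clockwise and viewed slightly from below, with some photo noise. Counting the markers in the Feb column gives 4.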